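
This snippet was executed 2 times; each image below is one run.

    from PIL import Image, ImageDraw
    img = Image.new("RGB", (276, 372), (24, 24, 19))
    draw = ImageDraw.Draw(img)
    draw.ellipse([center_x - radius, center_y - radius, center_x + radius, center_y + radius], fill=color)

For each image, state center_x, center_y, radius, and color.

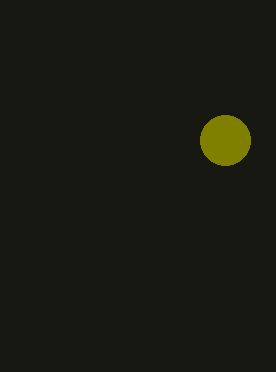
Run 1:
center_x = 225; center_y = 140; radius = 25; color = 'olive'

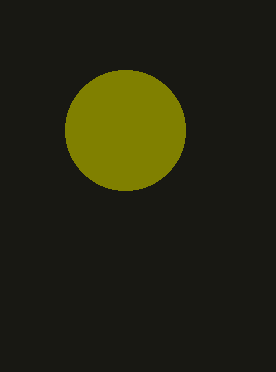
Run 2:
center_x = 125; center_y = 130; radius = 60; color = 'olive'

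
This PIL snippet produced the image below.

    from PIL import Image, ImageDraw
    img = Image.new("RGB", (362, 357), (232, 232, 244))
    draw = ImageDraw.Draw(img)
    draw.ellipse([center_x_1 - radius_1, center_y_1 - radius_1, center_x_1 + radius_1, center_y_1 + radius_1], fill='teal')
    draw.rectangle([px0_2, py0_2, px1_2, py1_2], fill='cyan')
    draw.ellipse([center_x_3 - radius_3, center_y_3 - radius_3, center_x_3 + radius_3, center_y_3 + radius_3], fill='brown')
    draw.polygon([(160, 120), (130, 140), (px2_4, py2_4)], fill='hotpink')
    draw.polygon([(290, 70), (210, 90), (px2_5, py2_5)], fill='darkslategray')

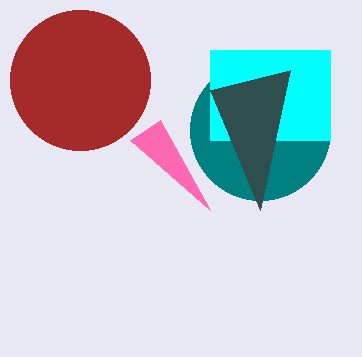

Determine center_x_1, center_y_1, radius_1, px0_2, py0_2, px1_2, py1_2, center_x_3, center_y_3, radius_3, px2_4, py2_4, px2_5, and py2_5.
center_x_1 = 260
center_y_1 = 130
radius_1 = 70
px0_2 = 210
py0_2 = 50
px1_2 = 330
py1_2 = 140
center_x_3 = 80
center_y_3 = 80
radius_3 = 70
px2_4 = 210
py2_4 = 210
px2_5 = 260
py2_5 = 210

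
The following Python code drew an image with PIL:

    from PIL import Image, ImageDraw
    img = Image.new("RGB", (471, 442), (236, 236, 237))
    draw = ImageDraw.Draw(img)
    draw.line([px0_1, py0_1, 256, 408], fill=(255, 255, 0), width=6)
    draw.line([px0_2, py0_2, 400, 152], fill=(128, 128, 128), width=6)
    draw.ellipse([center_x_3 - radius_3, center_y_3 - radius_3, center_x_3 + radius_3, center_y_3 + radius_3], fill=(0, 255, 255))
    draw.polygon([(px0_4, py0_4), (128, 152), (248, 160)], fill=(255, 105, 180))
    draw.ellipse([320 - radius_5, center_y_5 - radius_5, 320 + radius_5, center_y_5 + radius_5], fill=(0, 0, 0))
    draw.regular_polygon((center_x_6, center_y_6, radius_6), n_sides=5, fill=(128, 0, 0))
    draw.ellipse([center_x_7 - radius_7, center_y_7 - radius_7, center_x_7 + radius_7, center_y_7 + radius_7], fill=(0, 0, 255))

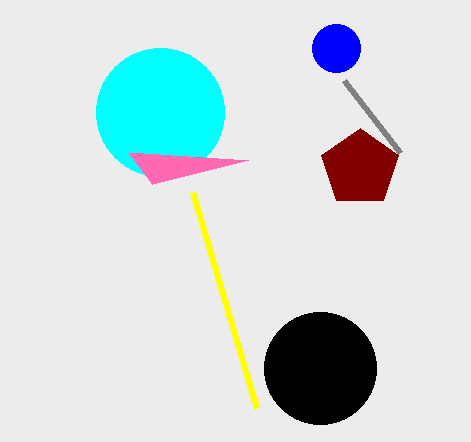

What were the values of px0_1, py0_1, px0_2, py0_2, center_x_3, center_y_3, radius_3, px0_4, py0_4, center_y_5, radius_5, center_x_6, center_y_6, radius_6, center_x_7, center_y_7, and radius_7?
px0_1 = 192; py0_1 = 192; px0_2 = 344; py0_2 = 80; center_x_3 = 160; center_y_3 = 112; radius_3 = 64; px0_4 = 152; py0_4 = 184; center_y_5 = 368; radius_5 = 56; center_x_6 = 360; center_y_6 = 168; radius_6 = 40; center_x_7 = 336; center_y_7 = 48; radius_7 = 24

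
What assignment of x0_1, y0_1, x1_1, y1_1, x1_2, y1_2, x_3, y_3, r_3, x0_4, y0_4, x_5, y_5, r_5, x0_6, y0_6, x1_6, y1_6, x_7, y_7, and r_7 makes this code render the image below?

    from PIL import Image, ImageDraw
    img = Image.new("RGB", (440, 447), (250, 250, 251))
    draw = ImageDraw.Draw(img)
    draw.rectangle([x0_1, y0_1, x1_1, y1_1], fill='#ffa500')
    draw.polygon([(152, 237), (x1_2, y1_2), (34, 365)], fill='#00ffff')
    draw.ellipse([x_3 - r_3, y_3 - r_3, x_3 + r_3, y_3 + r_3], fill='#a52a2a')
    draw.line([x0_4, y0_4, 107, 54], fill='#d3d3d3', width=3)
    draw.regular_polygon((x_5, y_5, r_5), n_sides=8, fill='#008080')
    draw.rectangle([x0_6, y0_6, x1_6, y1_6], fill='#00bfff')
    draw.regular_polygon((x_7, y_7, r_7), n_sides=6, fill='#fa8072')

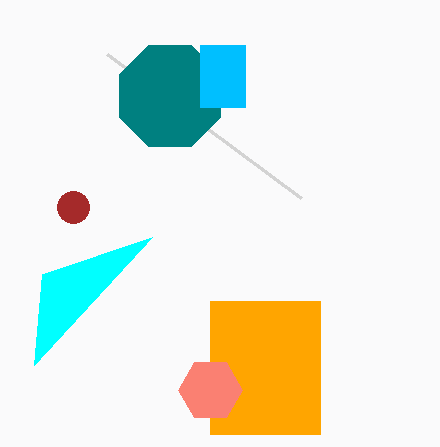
x0_1 = 210, y0_1 = 301, x1_1 = 320, y1_1 = 434, x1_2 = 42, y1_2 = 274, x_3 = 73, y_3 = 207, r_3 = 16, x0_4 = 301, y0_4 = 198, x_5 = 170, y_5 = 96, r_5 = 55, x0_6 = 200, y0_6 = 45, x1_6 = 245, y1_6 = 107, x_7 = 210, y_7 = 390, r_7 = 32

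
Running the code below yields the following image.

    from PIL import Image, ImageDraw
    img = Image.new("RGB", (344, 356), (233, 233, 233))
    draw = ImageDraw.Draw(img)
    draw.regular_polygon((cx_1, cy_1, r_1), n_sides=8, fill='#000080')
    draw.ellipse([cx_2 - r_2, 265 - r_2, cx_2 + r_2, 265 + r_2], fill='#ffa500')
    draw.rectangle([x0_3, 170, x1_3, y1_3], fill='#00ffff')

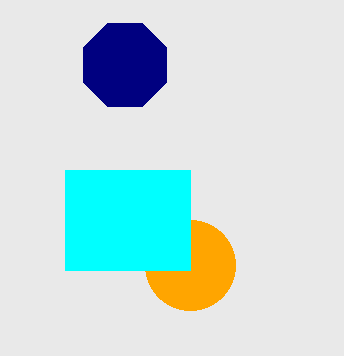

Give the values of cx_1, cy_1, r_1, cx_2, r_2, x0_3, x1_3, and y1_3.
cx_1 = 125
cy_1 = 65
r_1 = 45
cx_2 = 190
r_2 = 45
x0_3 = 65
x1_3 = 190
y1_3 = 270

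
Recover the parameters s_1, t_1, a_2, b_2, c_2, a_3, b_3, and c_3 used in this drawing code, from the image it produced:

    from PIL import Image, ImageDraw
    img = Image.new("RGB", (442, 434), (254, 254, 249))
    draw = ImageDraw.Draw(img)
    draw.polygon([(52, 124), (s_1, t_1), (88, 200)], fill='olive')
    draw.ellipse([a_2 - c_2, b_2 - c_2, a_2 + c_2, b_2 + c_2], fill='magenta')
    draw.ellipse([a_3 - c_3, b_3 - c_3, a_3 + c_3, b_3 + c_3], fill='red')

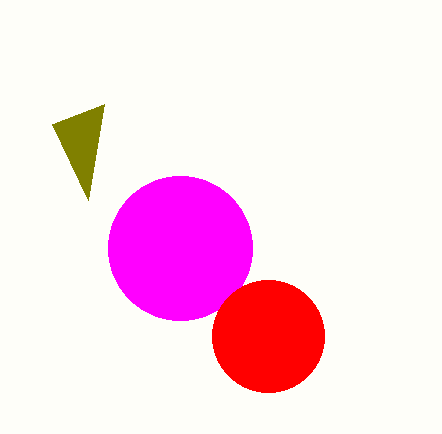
s_1 = 104
t_1 = 104
a_2 = 180
b_2 = 248
c_2 = 72
a_3 = 268
b_3 = 336
c_3 = 56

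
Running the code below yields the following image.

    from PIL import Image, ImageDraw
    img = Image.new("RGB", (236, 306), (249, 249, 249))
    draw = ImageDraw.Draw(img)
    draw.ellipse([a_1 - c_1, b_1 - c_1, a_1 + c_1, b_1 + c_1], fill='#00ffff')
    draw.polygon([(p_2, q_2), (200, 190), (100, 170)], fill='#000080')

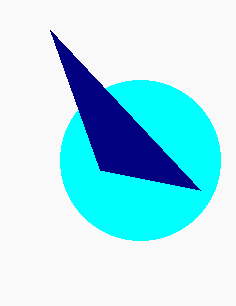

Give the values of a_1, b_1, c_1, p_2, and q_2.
a_1 = 140, b_1 = 160, c_1 = 80, p_2 = 50, q_2 = 30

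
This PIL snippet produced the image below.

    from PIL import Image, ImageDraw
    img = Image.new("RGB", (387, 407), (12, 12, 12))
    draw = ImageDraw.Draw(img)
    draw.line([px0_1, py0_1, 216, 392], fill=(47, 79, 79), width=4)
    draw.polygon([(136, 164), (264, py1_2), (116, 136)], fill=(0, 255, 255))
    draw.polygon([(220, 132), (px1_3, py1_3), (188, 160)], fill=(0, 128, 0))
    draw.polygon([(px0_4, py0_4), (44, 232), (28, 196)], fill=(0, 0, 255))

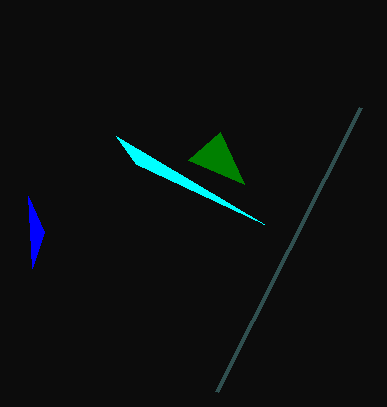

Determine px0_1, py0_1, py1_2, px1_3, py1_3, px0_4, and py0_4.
px0_1 = 360
py0_1 = 108
py1_2 = 224
px1_3 = 244
py1_3 = 184
px0_4 = 32
py0_4 = 268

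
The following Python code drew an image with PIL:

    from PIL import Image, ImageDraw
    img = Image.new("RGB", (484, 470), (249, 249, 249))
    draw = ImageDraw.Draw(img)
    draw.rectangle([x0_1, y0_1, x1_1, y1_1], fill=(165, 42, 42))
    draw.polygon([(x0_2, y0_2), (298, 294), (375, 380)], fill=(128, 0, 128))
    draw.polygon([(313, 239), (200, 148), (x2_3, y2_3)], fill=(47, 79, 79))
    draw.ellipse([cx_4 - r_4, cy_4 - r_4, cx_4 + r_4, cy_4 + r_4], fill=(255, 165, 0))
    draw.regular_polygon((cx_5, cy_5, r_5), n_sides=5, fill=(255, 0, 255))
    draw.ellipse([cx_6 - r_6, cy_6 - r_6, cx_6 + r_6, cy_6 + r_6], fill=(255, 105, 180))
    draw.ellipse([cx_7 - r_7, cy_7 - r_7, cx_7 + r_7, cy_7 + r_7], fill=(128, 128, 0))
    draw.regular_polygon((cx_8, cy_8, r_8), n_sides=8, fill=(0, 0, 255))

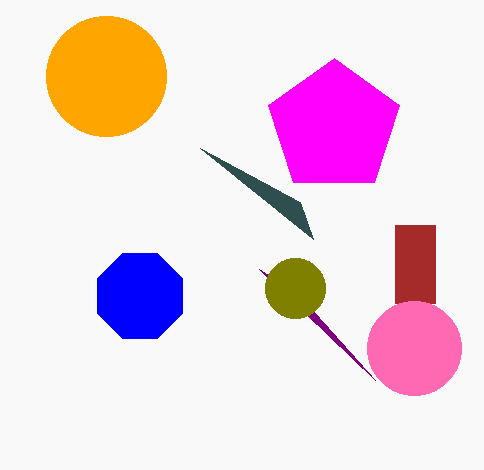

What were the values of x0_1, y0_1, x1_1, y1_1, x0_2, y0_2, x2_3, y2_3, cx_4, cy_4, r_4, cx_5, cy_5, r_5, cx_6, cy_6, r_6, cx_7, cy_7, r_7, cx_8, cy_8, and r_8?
x0_1 = 395; y0_1 = 225; x1_1 = 435; y1_1 = 303; x0_2 = 259; y0_2 = 269; x2_3 = 300; y2_3 = 202; cx_4 = 106; cy_4 = 76; r_4 = 60; cx_5 = 334; cy_5 = 127; r_5 = 69; cx_6 = 414; cy_6 = 348; r_6 = 47; cx_7 = 295; cy_7 = 288; r_7 = 30; cx_8 = 140; cy_8 = 296; r_8 = 46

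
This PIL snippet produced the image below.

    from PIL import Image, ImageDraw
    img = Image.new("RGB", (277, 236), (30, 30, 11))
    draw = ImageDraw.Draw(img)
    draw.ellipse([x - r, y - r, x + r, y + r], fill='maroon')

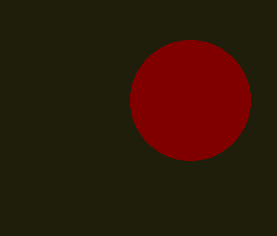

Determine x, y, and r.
x = 190
y = 100
r = 60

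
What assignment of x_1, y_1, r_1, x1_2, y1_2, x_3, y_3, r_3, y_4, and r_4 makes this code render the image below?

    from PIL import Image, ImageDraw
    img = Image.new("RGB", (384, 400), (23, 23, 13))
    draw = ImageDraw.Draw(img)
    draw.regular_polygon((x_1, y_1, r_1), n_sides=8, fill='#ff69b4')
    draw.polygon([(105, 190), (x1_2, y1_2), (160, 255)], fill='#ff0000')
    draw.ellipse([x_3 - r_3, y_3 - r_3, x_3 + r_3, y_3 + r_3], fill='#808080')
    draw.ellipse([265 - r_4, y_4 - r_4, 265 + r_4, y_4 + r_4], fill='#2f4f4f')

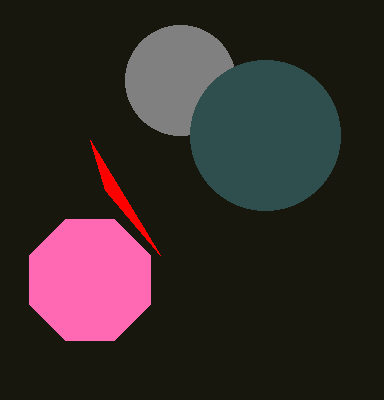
x_1 = 90; y_1 = 280; r_1 = 65; x1_2 = 90; y1_2 = 140; x_3 = 180; y_3 = 80; r_3 = 55; y_4 = 135; r_4 = 75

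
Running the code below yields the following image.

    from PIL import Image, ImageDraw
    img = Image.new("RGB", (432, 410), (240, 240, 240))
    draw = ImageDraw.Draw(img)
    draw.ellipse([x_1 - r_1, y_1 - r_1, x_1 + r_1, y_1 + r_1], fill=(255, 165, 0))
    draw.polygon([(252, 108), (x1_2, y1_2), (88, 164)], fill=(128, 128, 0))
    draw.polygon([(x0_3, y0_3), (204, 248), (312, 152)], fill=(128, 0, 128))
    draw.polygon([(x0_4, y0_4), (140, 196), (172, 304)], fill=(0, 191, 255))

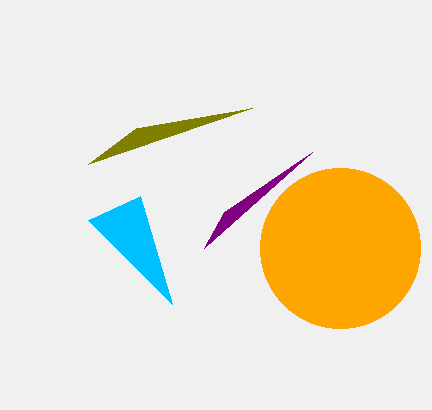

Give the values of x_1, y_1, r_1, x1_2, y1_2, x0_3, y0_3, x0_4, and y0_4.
x_1 = 340
y_1 = 248
r_1 = 80
x1_2 = 136
y1_2 = 128
x0_3 = 224
y0_3 = 212
x0_4 = 88
y0_4 = 220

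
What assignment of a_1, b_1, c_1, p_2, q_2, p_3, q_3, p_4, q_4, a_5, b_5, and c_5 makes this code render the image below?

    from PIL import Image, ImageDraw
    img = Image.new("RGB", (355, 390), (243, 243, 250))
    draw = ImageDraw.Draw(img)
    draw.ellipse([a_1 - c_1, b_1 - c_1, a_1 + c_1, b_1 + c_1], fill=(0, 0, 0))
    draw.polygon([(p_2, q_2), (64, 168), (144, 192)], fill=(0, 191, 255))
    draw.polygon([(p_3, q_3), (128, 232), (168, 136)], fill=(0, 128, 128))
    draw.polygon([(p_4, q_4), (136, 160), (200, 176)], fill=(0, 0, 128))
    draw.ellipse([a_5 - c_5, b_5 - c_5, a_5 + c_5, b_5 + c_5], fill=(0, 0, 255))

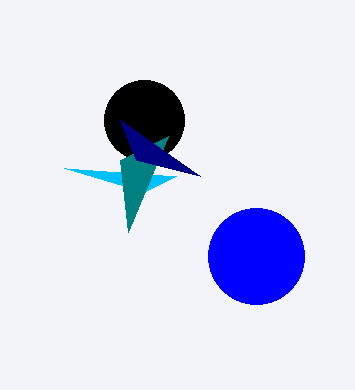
a_1 = 144
b_1 = 120
c_1 = 40
p_2 = 176
q_2 = 176
p_3 = 120
q_3 = 160
p_4 = 120
q_4 = 120
a_5 = 256
b_5 = 256
c_5 = 48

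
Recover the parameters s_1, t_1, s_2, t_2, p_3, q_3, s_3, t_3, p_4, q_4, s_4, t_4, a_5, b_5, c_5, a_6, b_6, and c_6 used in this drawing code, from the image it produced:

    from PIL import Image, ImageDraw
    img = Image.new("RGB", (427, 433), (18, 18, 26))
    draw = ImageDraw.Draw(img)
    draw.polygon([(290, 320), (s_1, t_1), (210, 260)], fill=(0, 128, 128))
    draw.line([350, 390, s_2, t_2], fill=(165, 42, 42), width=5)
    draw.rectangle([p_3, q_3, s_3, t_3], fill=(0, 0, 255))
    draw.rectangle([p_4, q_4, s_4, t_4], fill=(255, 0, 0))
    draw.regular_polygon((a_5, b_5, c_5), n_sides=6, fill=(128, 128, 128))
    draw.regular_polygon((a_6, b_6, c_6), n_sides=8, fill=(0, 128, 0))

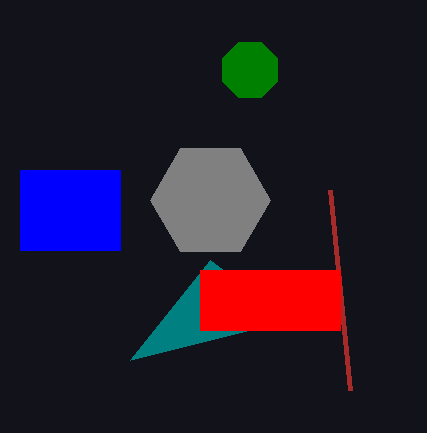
s_1 = 130; t_1 = 360; s_2 = 330; t_2 = 190; p_3 = 20; q_3 = 170; s_3 = 120; t_3 = 250; p_4 = 200; q_4 = 270; s_4 = 340; t_4 = 330; a_5 = 210; b_5 = 200; c_5 = 60; a_6 = 250; b_6 = 70; c_6 = 30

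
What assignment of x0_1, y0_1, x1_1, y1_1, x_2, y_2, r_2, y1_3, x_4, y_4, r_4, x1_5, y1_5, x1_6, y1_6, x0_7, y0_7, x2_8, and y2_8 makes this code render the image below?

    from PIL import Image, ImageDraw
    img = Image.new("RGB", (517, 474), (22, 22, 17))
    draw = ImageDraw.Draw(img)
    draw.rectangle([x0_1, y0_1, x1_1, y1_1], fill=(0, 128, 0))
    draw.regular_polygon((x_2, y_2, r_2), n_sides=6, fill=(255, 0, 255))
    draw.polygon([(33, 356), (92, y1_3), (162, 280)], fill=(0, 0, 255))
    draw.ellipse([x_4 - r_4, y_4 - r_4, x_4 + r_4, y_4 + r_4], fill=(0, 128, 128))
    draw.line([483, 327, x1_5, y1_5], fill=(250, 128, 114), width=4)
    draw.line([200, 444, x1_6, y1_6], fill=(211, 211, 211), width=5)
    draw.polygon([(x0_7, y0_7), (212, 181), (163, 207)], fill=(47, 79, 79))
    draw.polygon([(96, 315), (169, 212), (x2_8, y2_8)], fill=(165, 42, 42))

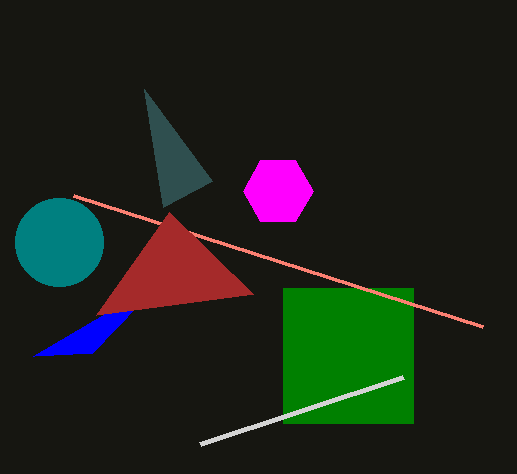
x0_1 = 283; y0_1 = 288; x1_1 = 413; y1_1 = 423; x_2 = 278; y_2 = 191; r_2 = 35; y1_3 = 353; x_4 = 59; y_4 = 242; r_4 = 44; x1_5 = 74; y1_5 = 196; x1_6 = 403; y1_6 = 377; x0_7 = 144; y0_7 = 89; x2_8 = 253; y2_8 = 294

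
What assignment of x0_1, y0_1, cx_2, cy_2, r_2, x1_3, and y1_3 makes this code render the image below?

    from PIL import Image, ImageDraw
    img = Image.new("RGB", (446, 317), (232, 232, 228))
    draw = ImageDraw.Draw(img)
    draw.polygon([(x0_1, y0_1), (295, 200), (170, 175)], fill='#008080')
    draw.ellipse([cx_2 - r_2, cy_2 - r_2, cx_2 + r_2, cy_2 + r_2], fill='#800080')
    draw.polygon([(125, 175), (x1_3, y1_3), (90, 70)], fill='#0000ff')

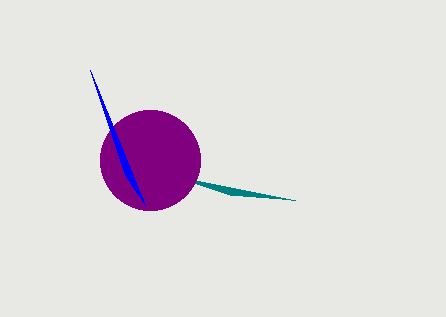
x0_1 = 230, y0_1 = 195, cx_2 = 150, cy_2 = 160, r_2 = 50, x1_3 = 145, y1_3 = 205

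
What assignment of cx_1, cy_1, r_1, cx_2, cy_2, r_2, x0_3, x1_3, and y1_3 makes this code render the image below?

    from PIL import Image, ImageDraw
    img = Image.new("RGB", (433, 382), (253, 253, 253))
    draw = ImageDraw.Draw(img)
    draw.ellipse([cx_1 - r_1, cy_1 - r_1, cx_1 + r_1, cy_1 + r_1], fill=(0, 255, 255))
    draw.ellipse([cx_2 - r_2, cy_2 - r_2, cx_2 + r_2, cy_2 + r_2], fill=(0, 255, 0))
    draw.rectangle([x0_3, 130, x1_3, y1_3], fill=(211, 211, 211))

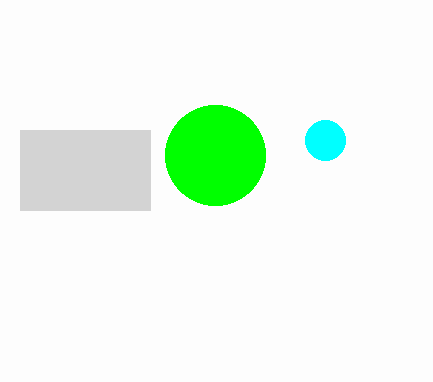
cx_1 = 325
cy_1 = 140
r_1 = 20
cx_2 = 215
cy_2 = 155
r_2 = 50
x0_3 = 20
x1_3 = 150
y1_3 = 210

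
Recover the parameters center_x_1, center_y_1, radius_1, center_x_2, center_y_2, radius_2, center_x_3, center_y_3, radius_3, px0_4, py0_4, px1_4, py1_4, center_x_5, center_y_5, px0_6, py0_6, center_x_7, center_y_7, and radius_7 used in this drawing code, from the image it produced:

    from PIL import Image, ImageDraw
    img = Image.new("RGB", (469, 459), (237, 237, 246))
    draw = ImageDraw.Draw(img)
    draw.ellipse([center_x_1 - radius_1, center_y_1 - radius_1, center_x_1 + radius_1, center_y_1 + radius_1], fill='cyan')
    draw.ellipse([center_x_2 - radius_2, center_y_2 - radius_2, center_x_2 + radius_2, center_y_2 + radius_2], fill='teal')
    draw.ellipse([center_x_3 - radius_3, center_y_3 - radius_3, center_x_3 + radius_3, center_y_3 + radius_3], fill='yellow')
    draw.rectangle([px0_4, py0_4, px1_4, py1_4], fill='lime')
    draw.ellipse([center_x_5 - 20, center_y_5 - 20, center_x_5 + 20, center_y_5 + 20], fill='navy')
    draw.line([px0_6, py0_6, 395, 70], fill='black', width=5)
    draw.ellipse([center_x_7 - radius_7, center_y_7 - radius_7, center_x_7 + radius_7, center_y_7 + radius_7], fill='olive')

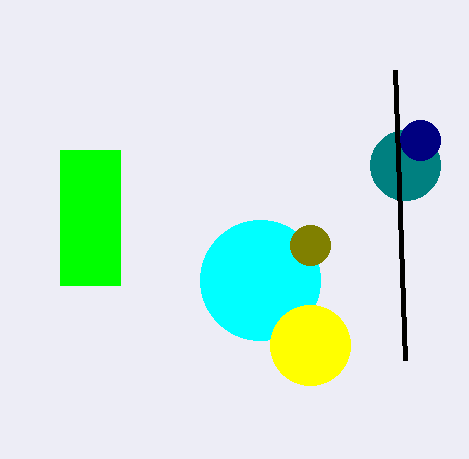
center_x_1 = 260; center_y_1 = 280; radius_1 = 60; center_x_2 = 405; center_y_2 = 165; radius_2 = 35; center_x_3 = 310; center_y_3 = 345; radius_3 = 40; px0_4 = 60; py0_4 = 150; px1_4 = 120; py1_4 = 285; center_x_5 = 420; center_y_5 = 140; px0_6 = 405; py0_6 = 360; center_x_7 = 310; center_y_7 = 245; radius_7 = 20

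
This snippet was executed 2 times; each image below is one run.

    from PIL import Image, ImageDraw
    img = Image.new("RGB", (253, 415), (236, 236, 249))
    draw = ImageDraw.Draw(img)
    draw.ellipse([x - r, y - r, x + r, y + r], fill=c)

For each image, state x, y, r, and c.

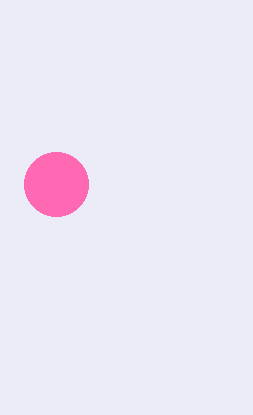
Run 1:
x = 56; y = 184; r = 32; c = 'hotpink'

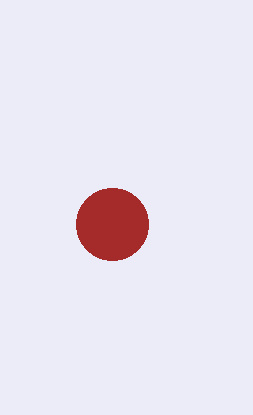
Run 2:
x = 112; y = 224; r = 36; c = 'brown'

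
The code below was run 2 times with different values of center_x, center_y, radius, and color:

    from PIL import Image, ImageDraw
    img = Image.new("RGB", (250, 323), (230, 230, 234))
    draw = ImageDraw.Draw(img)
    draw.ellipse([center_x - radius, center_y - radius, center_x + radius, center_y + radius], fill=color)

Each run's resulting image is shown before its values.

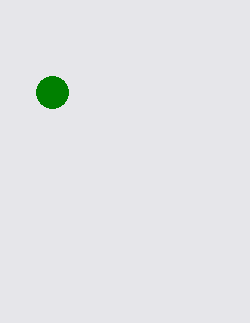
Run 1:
center_x = 52; center_y = 92; radius = 16; color = 'green'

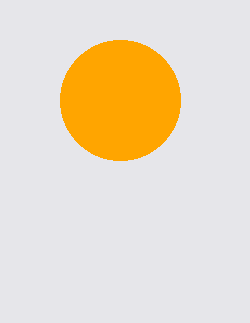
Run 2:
center_x = 120, center_y = 100, radius = 60, color = 'orange'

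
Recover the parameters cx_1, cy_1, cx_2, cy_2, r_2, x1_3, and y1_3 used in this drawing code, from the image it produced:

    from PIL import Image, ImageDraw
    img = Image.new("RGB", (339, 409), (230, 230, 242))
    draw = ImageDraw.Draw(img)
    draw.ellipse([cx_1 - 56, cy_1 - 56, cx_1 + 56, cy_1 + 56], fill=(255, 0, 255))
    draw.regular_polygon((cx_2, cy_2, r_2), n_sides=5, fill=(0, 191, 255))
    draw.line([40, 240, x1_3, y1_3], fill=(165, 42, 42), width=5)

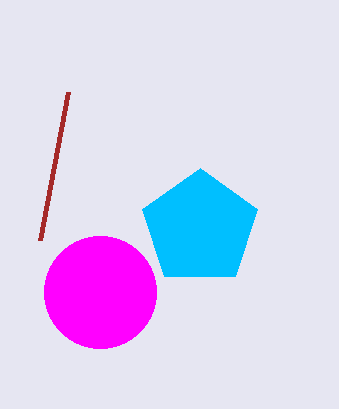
cx_1 = 100; cy_1 = 292; cx_2 = 200; cy_2 = 228; r_2 = 60; x1_3 = 68; y1_3 = 92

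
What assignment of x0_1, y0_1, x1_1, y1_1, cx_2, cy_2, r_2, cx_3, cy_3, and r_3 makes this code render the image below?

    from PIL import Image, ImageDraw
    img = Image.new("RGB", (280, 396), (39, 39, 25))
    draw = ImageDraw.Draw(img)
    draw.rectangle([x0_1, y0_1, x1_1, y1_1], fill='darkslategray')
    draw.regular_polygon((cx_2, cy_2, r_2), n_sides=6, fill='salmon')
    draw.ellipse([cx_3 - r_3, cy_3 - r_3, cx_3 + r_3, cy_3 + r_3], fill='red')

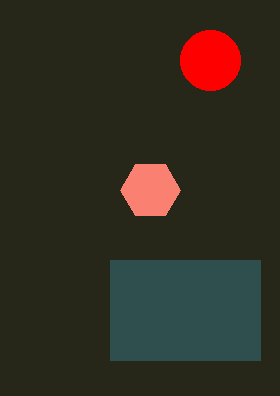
x0_1 = 110, y0_1 = 260, x1_1 = 260, y1_1 = 360, cx_2 = 150, cy_2 = 190, r_2 = 30, cx_3 = 210, cy_3 = 60, r_3 = 30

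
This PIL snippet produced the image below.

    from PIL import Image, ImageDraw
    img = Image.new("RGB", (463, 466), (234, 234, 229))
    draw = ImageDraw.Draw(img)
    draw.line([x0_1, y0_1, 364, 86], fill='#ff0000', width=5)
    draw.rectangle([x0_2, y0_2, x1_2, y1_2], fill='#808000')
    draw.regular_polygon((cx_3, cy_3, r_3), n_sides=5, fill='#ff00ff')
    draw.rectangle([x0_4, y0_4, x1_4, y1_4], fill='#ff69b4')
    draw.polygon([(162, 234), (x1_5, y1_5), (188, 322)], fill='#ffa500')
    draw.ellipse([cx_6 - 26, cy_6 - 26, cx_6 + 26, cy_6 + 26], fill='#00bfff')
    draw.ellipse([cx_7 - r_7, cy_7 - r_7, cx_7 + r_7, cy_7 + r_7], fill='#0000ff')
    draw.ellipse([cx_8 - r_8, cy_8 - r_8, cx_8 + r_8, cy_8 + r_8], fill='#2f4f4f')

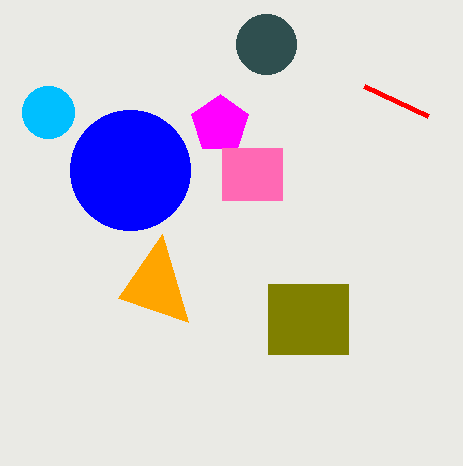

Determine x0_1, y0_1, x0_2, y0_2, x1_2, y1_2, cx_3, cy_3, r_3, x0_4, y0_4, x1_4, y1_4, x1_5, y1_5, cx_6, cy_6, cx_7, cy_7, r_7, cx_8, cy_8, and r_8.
x0_1 = 428, y0_1 = 116, x0_2 = 268, y0_2 = 284, x1_2 = 348, y1_2 = 354, cx_3 = 220, cy_3 = 124, r_3 = 30, x0_4 = 222, y0_4 = 148, x1_4 = 282, y1_4 = 200, x1_5 = 118, y1_5 = 298, cx_6 = 48, cy_6 = 112, cx_7 = 130, cy_7 = 170, r_7 = 60, cx_8 = 266, cy_8 = 44, r_8 = 30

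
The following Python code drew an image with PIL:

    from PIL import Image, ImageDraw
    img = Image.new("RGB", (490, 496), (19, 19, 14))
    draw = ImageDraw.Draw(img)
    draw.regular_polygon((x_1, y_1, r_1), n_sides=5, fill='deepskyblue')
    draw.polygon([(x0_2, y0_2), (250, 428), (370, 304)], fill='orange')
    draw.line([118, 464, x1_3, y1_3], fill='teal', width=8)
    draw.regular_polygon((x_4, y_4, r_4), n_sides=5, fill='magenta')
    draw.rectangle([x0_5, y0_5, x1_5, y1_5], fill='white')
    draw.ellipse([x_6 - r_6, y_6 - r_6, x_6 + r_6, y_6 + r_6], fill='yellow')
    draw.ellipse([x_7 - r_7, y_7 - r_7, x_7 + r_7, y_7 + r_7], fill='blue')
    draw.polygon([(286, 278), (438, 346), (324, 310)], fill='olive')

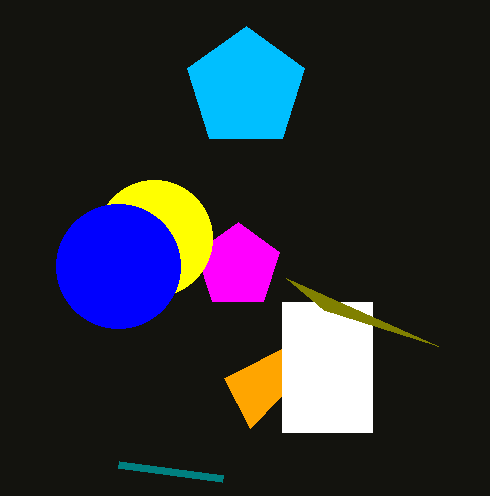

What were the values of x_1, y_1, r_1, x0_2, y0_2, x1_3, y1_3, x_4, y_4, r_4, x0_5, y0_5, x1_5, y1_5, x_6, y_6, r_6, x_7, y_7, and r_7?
x_1 = 246, y_1 = 88, r_1 = 62, x0_2 = 224, y0_2 = 378, x1_3 = 222, y1_3 = 478, x_4 = 238, y_4 = 266, r_4 = 44, x0_5 = 282, y0_5 = 302, x1_5 = 372, y1_5 = 432, x_6 = 154, y_6 = 238, r_6 = 58, x_7 = 118, y_7 = 266, r_7 = 62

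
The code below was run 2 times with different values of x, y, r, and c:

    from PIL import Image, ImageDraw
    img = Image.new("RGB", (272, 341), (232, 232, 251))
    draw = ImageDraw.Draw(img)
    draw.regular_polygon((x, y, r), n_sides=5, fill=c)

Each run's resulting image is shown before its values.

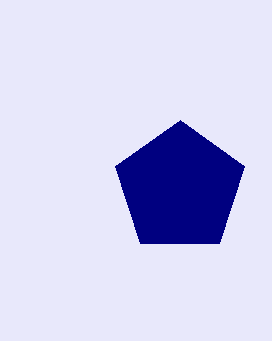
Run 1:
x = 180, y = 188, r = 68, c = 'navy'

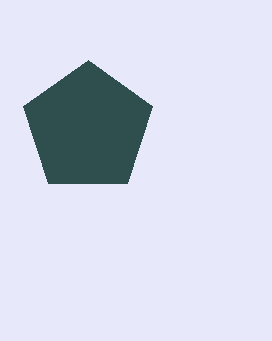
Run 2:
x = 88, y = 128, r = 68, c = 'darkslategray'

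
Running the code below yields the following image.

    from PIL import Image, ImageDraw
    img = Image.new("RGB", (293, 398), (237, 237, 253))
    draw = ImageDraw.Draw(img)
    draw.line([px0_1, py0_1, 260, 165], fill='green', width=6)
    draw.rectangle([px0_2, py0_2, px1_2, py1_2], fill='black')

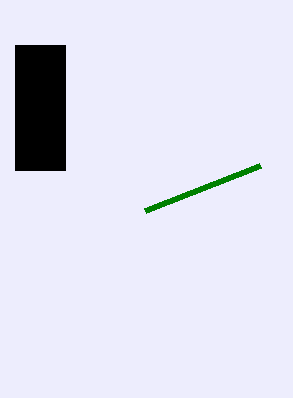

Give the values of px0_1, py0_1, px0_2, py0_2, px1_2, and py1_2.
px0_1 = 145; py0_1 = 210; px0_2 = 15; py0_2 = 45; px1_2 = 65; py1_2 = 170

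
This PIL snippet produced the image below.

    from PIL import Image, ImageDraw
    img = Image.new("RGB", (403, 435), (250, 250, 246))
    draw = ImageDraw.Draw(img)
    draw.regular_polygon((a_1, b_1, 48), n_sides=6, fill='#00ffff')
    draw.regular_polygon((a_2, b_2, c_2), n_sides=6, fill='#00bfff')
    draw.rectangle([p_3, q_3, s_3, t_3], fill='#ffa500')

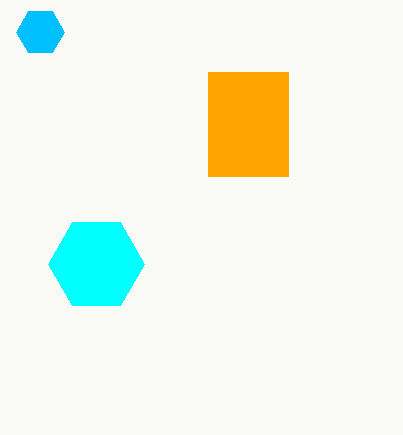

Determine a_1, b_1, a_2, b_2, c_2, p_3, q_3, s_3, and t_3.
a_1 = 96, b_1 = 264, a_2 = 40, b_2 = 32, c_2 = 24, p_3 = 208, q_3 = 72, s_3 = 288, t_3 = 176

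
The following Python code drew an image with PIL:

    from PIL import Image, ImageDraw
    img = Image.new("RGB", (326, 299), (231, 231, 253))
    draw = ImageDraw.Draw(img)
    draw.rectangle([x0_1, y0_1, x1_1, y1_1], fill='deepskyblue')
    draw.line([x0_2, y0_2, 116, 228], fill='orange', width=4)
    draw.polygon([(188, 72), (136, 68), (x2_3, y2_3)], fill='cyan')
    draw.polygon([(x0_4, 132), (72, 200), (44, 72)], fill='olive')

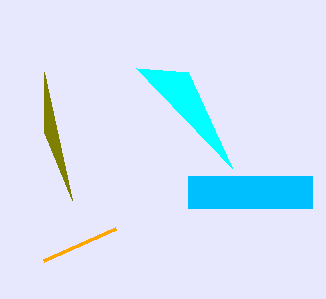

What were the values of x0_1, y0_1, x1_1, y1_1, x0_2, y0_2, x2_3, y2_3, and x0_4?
x0_1 = 188; y0_1 = 176; x1_1 = 312; y1_1 = 208; x0_2 = 44; y0_2 = 260; x2_3 = 232; y2_3 = 168; x0_4 = 44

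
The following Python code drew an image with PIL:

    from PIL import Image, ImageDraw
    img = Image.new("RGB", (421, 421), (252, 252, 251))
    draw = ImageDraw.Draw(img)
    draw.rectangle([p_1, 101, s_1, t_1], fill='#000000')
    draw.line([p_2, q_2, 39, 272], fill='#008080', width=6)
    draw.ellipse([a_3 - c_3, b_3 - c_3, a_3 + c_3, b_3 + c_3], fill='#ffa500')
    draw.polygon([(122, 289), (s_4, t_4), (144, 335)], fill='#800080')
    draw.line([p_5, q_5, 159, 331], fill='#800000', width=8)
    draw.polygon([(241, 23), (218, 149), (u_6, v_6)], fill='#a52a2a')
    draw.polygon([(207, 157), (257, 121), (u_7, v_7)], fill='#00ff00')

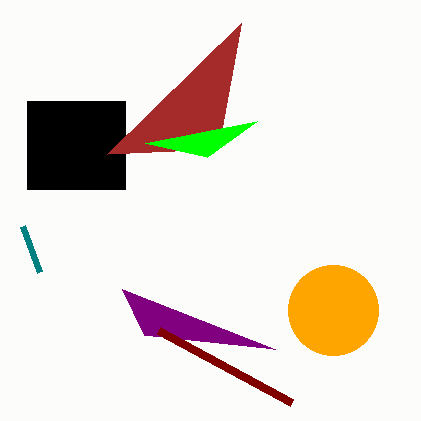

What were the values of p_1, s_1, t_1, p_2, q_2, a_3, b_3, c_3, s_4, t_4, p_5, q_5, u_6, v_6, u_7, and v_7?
p_1 = 27, s_1 = 125, t_1 = 189, p_2 = 22, q_2 = 226, a_3 = 333, b_3 = 310, c_3 = 45, s_4 = 275, t_4 = 349, p_5 = 292, q_5 = 403, u_6 = 107, v_6 = 154, u_7 = 145, v_7 = 143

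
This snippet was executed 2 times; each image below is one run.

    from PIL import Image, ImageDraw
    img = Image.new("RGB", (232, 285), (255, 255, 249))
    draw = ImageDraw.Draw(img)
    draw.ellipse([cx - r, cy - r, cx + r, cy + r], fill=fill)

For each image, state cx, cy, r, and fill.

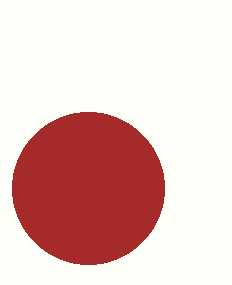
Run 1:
cx = 88, cy = 188, r = 76, fill = 'brown'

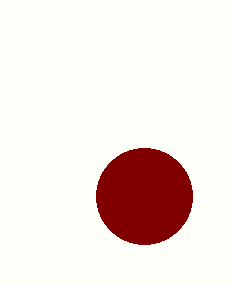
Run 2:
cx = 144
cy = 196
r = 48
fill = 'maroon'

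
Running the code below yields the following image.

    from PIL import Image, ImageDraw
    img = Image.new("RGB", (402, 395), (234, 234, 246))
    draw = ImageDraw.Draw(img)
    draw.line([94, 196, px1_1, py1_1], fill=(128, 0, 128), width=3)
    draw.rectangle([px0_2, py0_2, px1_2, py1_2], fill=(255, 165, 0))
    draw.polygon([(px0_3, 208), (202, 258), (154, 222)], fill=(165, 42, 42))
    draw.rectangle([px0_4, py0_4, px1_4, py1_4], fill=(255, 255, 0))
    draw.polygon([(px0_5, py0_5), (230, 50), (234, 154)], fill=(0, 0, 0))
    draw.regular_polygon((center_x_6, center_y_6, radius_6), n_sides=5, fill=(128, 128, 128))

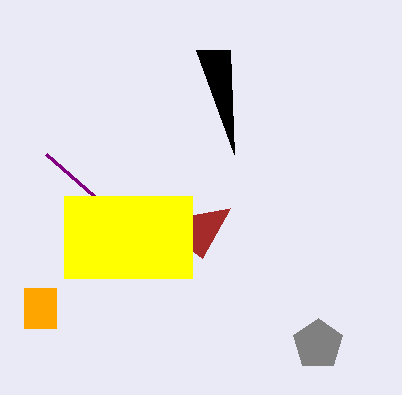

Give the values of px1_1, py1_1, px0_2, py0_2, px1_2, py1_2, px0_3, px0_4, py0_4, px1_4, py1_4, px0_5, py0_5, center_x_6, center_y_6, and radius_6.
px1_1 = 46, py1_1 = 154, px0_2 = 24, py0_2 = 288, px1_2 = 56, py1_2 = 328, px0_3 = 230, px0_4 = 64, py0_4 = 196, px1_4 = 192, py1_4 = 278, px0_5 = 196, py0_5 = 50, center_x_6 = 318, center_y_6 = 344, radius_6 = 26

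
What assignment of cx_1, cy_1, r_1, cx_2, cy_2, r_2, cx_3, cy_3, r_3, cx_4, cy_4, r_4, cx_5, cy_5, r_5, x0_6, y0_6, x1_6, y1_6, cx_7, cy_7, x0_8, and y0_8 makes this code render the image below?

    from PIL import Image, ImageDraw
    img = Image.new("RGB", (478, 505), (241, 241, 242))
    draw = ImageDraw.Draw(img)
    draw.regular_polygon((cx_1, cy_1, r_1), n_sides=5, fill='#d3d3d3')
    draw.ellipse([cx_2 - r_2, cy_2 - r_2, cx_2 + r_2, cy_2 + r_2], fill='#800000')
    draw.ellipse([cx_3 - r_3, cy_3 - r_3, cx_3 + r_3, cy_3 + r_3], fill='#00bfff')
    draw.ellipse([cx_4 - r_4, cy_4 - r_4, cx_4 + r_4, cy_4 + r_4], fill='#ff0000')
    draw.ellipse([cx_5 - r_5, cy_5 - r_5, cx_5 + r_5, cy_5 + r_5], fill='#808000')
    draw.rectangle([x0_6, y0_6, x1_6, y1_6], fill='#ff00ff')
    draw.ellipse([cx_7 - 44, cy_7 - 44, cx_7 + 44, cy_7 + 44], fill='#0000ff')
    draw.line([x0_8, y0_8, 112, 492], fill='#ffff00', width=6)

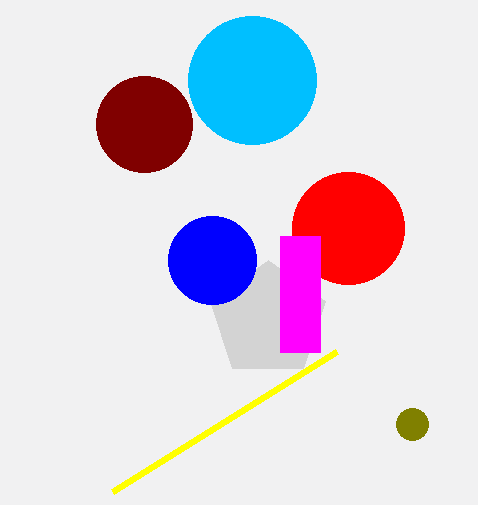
cx_1 = 268
cy_1 = 320
r_1 = 60
cx_2 = 144
cy_2 = 124
r_2 = 48
cx_3 = 252
cy_3 = 80
r_3 = 64
cx_4 = 348
cy_4 = 228
r_4 = 56
cx_5 = 412
cy_5 = 424
r_5 = 16
x0_6 = 280
y0_6 = 236
x1_6 = 320
y1_6 = 352
cx_7 = 212
cy_7 = 260
x0_8 = 336
y0_8 = 352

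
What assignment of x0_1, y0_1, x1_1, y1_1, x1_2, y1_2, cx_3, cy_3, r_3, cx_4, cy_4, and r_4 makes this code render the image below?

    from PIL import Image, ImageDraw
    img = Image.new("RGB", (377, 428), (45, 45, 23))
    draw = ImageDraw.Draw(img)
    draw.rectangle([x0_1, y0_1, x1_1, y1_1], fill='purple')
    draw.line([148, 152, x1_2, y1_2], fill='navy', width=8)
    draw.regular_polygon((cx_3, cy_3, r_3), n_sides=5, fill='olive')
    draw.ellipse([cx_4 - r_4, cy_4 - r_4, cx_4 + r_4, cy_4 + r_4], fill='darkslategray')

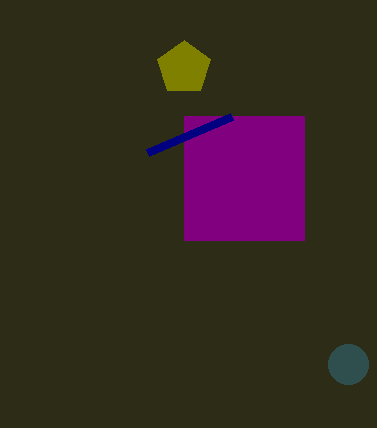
x0_1 = 184, y0_1 = 116, x1_1 = 304, y1_1 = 240, x1_2 = 232, y1_2 = 116, cx_3 = 184, cy_3 = 68, r_3 = 28, cx_4 = 348, cy_4 = 364, r_4 = 20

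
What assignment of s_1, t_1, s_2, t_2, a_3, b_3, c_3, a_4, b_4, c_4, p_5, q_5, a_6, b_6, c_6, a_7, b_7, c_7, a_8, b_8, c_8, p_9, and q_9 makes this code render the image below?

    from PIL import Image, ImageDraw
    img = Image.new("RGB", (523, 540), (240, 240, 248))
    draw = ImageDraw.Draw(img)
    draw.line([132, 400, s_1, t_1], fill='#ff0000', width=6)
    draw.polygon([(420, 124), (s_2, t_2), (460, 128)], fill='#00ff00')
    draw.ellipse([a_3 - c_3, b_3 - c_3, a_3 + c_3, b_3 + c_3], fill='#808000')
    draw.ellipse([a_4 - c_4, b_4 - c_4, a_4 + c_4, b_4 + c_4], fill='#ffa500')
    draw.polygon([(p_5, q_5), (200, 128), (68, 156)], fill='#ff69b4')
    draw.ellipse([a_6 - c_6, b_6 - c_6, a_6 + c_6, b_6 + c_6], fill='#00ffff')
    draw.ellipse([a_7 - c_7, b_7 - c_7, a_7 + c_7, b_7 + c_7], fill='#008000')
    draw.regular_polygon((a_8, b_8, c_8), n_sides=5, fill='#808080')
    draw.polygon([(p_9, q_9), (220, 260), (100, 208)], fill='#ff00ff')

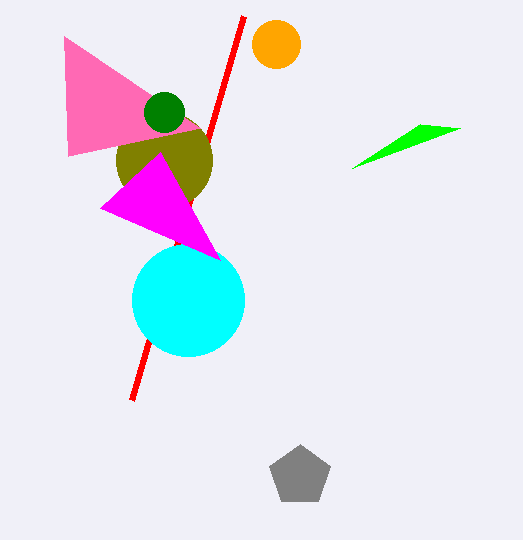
s_1 = 244; t_1 = 16; s_2 = 352; t_2 = 168; a_3 = 164; b_3 = 160; c_3 = 48; a_4 = 276; b_4 = 44; c_4 = 24; p_5 = 64; q_5 = 36; a_6 = 188; b_6 = 300; c_6 = 56; a_7 = 164; b_7 = 112; c_7 = 20; a_8 = 300; b_8 = 476; c_8 = 32; p_9 = 160; q_9 = 152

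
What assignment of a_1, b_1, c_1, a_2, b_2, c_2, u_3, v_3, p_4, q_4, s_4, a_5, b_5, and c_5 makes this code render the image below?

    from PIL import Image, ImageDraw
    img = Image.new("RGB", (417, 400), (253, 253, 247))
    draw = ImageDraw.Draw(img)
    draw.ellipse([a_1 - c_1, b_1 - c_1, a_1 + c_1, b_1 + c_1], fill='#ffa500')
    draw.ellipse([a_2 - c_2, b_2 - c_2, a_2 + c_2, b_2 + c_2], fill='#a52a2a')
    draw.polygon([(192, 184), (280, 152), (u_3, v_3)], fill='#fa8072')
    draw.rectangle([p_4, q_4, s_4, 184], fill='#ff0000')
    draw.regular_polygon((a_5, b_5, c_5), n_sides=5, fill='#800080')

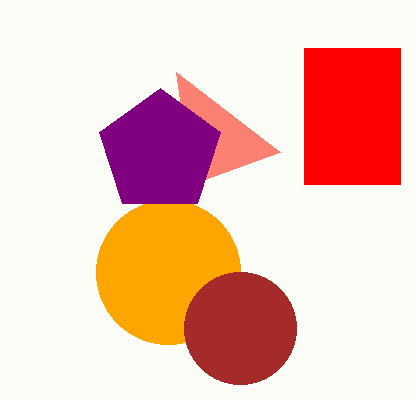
a_1 = 168; b_1 = 272; c_1 = 72; a_2 = 240; b_2 = 328; c_2 = 56; u_3 = 176; v_3 = 72; p_4 = 304; q_4 = 48; s_4 = 400; a_5 = 160; b_5 = 152; c_5 = 64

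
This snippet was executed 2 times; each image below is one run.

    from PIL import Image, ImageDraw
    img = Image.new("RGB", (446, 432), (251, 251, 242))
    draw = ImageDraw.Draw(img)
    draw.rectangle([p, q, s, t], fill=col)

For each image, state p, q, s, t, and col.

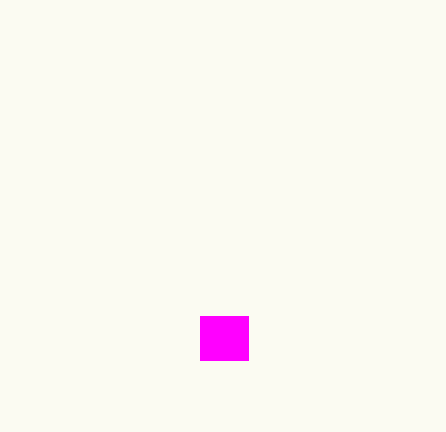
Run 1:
p = 200; q = 316; s = 248; t = 360; col = 'magenta'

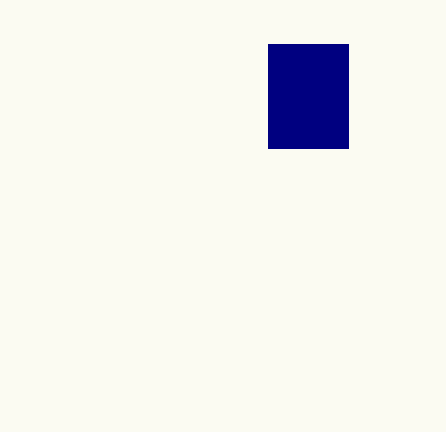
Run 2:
p = 268; q = 44; s = 348; t = 148; col = 'navy'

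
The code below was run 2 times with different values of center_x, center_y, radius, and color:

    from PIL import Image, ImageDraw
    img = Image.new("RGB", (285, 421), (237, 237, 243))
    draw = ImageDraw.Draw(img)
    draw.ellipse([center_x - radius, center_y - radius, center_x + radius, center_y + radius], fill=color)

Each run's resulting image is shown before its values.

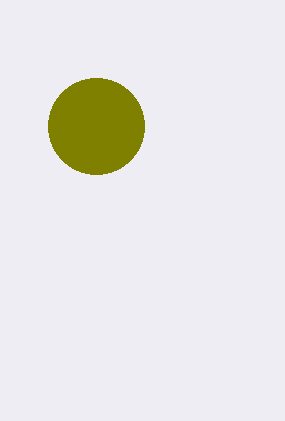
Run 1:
center_x = 96, center_y = 126, radius = 48, color = 'olive'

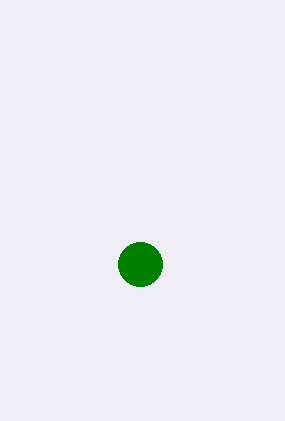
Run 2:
center_x = 140
center_y = 264
radius = 22
color = 'green'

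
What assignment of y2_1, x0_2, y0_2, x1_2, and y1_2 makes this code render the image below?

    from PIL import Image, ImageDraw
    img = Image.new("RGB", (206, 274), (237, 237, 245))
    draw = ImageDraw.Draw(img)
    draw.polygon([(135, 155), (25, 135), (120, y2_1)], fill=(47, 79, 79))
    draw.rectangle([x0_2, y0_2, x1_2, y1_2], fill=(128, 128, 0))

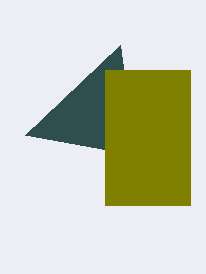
y2_1 = 45, x0_2 = 105, y0_2 = 70, x1_2 = 190, y1_2 = 205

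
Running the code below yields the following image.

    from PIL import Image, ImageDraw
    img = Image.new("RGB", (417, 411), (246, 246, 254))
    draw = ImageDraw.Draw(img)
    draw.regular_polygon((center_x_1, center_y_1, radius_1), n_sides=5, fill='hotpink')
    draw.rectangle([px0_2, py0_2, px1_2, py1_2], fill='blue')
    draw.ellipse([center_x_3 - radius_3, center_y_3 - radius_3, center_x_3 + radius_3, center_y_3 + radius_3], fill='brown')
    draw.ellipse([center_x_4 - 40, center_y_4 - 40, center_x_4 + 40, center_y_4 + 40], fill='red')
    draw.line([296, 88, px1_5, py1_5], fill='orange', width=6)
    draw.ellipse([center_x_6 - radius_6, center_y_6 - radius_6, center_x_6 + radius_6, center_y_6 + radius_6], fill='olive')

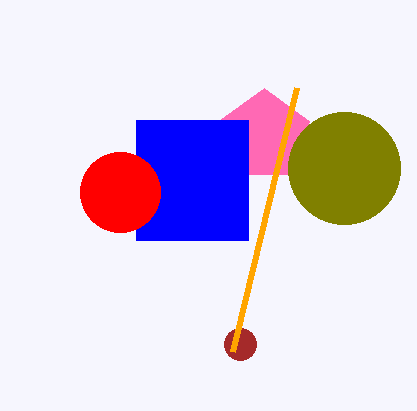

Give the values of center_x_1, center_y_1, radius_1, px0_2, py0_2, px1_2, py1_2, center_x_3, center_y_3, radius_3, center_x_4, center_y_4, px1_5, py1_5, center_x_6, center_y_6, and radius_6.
center_x_1 = 264, center_y_1 = 136, radius_1 = 48, px0_2 = 136, py0_2 = 120, px1_2 = 248, py1_2 = 240, center_x_3 = 240, center_y_3 = 344, radius_3 = 16, center_x_4 = 120, center_y_4 = 192, px1_5 = 232, py1_5 = 352, center_x_6 = 344, center_y_6 = 168, radius_6 = 56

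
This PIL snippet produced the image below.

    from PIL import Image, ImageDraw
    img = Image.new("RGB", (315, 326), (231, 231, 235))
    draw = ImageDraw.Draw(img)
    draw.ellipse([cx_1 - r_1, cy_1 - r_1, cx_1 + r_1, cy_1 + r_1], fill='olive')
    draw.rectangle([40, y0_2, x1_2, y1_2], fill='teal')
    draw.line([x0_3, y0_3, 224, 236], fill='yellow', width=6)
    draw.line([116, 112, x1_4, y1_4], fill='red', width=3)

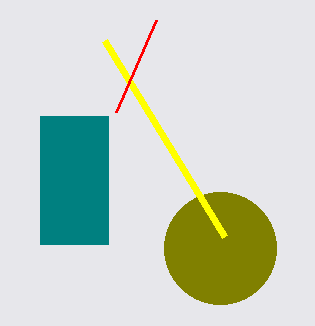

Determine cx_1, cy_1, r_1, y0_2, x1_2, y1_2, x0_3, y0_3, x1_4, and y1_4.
cx_1 = 220; cy_1 = 248; r_1 = 56; y0_2 = 116; x1_2 = 108; y1_2 = 244; x0_3 = 104; y0_3 = 40; x1_4 = 156; y1_4 = 20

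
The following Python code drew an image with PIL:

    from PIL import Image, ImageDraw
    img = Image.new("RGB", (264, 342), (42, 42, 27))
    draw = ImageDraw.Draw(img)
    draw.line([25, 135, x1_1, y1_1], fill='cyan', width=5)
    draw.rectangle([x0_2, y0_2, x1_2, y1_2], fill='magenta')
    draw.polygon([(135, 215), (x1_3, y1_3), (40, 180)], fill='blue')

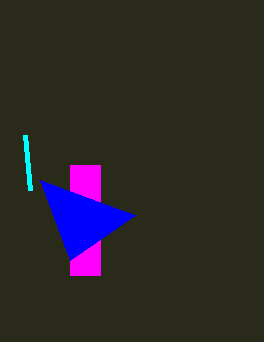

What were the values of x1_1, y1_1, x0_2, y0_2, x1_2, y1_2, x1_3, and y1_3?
x1_1 = 30
y1_1 = 190
x0_2 = 70
y0_2 = 165
x1_2 = 100
y1_2 = 275
x1_3 = 70
y1_3 = 260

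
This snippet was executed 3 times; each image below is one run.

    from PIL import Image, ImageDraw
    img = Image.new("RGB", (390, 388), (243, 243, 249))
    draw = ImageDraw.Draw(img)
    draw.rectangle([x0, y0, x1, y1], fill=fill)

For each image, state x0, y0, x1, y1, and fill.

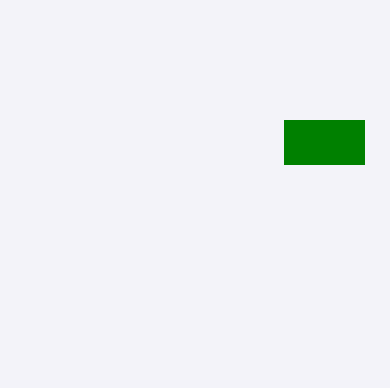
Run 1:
x0 = 284, y0 = 120, x1 = 364, y1 = 164, fill = 'green'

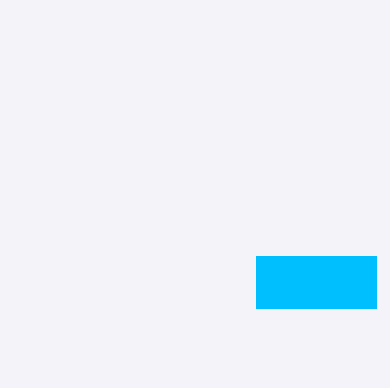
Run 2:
x0 = 256, y0 = 256, x1 = 376, y1 = 308, fill = 'deepskyblue'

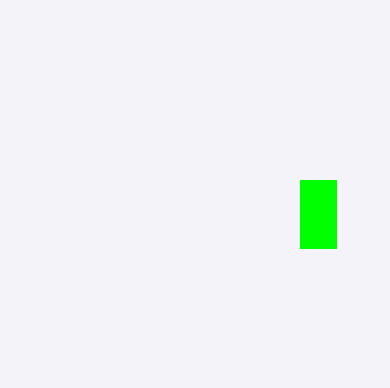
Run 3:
x0 = 300
y0 = 180
x1 = 336
y1 = 248
fill = 'lime'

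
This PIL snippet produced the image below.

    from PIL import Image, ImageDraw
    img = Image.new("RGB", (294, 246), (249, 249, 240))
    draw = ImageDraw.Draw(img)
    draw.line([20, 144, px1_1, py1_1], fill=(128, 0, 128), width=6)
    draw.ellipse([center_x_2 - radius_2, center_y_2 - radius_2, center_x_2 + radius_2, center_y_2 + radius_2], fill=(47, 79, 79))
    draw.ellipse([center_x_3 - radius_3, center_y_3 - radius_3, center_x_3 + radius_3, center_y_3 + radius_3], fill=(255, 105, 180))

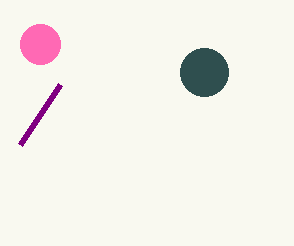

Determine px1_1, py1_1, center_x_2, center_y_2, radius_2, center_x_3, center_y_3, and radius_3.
px1_1 = 60; py1_1 = 84; center_x_2 = 204; center_y_2 = 72; radius_2 = 24; center_x_3 = 40; center_y_3 = 44; radius_3 = 20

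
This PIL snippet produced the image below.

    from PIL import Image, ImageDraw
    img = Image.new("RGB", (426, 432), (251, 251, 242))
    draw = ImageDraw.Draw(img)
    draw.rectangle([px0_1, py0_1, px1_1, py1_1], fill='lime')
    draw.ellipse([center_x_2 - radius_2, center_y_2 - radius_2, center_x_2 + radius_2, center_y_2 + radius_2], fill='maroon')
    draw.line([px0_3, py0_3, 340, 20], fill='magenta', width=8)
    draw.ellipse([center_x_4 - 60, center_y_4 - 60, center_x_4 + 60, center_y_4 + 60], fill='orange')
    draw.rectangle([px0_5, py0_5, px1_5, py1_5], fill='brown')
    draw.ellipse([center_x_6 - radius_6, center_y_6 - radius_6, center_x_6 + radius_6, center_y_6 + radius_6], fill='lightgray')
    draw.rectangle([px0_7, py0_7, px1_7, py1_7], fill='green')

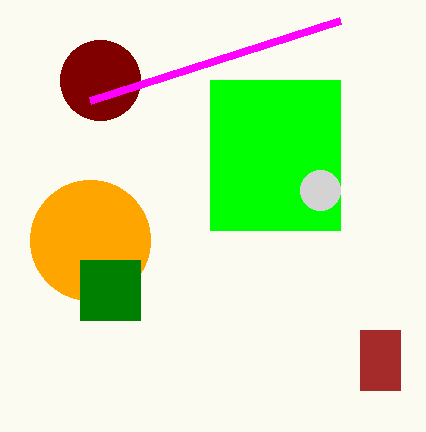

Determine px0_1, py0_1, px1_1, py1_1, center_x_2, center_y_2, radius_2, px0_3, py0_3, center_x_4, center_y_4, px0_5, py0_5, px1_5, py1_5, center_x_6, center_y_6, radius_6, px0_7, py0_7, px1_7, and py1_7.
px0_1 = 210
py0_1 = 80
px1_1 = 340
py1_1 = 230
center_x_2 = 100
center_y_2 = 80
radius_2 = 40
px0_3 = 90
py0_3 = 100
center_x_4 = 90
center_y_4 = 240
px0_5 = 360
py0_5 = 330
px1_5 = 400
py1_5 = 390
center_x_6 = 320
center_y_6 = 190
radius_6 = 20
px0_7 = 80
py0_7 = 260
px1_7 = 140
py1_7 = 320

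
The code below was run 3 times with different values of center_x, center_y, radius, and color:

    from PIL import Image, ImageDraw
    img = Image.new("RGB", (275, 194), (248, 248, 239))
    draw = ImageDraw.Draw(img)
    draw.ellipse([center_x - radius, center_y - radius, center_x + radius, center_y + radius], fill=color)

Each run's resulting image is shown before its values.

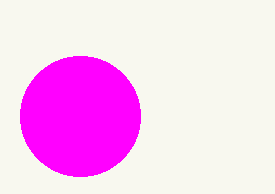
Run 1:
center_x = 80
center_y = 116
radius = 60
color = 'magenta'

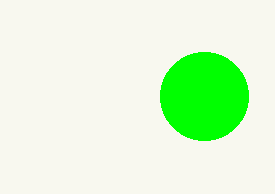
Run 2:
center_x = 204; center_y = 96; radius = 44; color = 'lime'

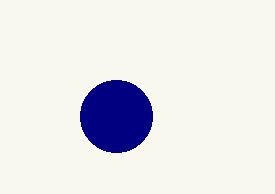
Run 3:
center_x = 116, center_y = 116, radius = 36, color = 'navy'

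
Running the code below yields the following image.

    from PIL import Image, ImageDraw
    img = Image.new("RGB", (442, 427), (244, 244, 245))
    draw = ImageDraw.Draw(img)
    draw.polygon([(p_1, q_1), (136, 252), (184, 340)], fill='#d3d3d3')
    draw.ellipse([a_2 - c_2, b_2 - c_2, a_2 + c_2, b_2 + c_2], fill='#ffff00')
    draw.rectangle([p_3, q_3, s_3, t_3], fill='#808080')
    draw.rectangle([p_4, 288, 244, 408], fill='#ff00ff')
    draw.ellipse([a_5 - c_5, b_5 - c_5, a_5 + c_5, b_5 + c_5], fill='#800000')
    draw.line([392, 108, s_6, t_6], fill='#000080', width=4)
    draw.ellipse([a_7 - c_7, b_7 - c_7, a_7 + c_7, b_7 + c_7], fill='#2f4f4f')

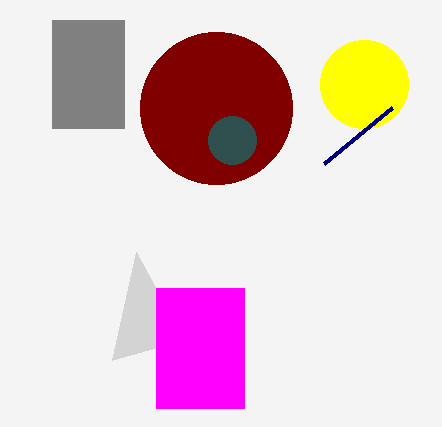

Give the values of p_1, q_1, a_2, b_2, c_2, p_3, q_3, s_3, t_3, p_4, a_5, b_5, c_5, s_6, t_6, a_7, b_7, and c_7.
p_1 = 112
q_1 = 360
a_2 = 364
b_2 = 84
c_2 = 44
p_3 = 52
q_3 = 20
s_3 = 124
t_3 = 128
p_4 = 156
a_5 = 216
b_5 = 108
c_5 = 76
s_6 = 324
t_6 = 164
a_7 = 232
b_7 = 140
c_7 = 24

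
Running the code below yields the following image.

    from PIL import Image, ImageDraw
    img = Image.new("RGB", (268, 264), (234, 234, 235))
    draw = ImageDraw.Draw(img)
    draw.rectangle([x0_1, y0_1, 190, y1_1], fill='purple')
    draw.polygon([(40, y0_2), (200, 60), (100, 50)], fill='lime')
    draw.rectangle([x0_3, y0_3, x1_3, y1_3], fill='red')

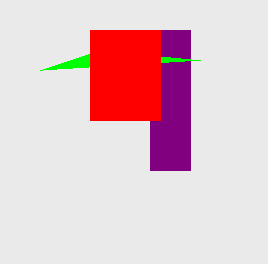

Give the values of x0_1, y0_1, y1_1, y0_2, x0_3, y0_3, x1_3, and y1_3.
x0_1 = 150; y0_1 = 30; y1_1 = 170; y0_2 = 70; x0_3 = 90; y0_3 = 30; x1_3 = 160; y1_3 = 120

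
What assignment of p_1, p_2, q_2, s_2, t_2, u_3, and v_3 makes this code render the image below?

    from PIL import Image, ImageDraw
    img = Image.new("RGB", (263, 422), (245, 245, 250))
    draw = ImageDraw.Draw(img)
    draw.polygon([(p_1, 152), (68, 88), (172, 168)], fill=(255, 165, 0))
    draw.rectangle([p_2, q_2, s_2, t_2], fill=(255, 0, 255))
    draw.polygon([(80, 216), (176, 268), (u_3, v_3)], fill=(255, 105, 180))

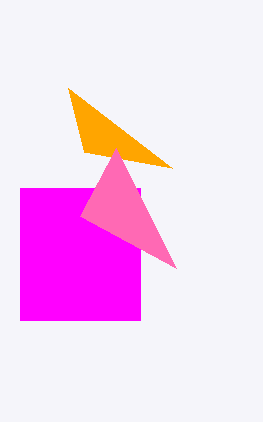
p_1 = 84, p_2 = 20, q_2 = 188, s_2 = 140, t_2 = 320, u_3 = 116, v_3 = 148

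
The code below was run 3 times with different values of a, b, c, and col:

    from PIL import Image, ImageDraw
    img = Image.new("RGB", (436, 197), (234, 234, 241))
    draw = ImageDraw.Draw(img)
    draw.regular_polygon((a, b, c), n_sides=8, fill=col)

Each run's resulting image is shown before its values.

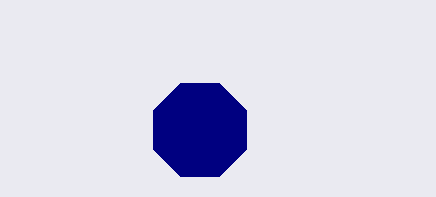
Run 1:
a = 200
b = 130
c = 50
col = 'navy'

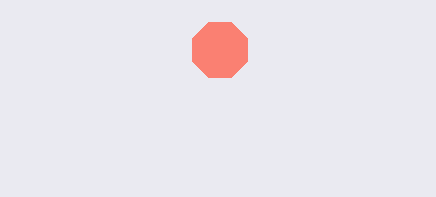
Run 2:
a = 220
b = 50
c = 30
col = 'salmon'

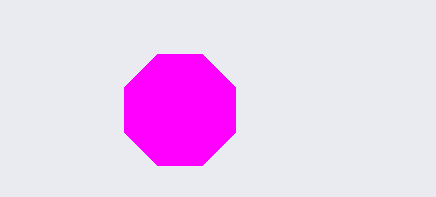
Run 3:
a = 180; b = 110; c = 60; col = 'magenta'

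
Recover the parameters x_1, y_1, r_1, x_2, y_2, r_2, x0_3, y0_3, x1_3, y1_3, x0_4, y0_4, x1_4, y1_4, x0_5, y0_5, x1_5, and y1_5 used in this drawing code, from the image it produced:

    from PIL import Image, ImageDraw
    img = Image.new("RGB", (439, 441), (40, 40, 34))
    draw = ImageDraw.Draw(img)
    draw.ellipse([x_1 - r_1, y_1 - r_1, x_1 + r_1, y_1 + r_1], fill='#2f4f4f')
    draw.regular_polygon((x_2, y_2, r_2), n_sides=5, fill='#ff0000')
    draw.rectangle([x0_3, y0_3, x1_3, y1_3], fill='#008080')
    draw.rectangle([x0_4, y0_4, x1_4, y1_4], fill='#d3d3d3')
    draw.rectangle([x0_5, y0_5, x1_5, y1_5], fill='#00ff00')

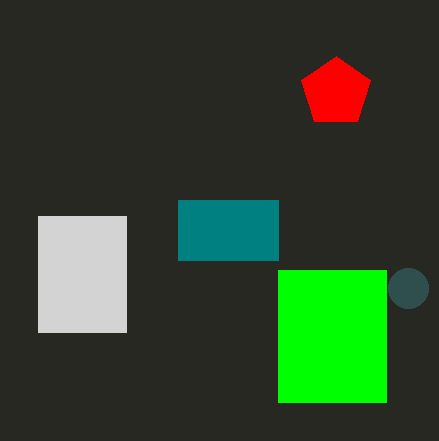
x_1 = 408, y_1 = 288, r_1 = 20, x_2 = 336, y_2 = 92, r_2 = 36, x0_3 = 178, y0_3 = 200, x1_3 = 278, y1_3 = 260, x0_4 = 38, y0_4 = 216, x1_4 = 126, y1_4 = 332, x0_5 = 278, y0_5 = 270, x1_5 = 386, y1_5 = 402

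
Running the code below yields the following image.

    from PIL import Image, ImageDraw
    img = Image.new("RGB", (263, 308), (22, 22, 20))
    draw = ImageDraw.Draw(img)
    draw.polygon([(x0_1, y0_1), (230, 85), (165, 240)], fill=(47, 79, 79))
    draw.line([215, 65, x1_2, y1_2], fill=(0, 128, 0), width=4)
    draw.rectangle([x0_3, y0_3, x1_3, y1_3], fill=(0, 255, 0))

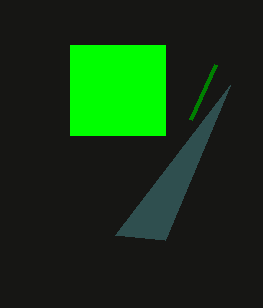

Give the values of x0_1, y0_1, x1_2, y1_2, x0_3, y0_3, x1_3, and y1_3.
x0_1 = 115
y0_1 = 235
x1_2 = 190
y1_2 = 120
x0_3 = 70
y0_3 = 45
x1_3 = 165
y1_3 = 135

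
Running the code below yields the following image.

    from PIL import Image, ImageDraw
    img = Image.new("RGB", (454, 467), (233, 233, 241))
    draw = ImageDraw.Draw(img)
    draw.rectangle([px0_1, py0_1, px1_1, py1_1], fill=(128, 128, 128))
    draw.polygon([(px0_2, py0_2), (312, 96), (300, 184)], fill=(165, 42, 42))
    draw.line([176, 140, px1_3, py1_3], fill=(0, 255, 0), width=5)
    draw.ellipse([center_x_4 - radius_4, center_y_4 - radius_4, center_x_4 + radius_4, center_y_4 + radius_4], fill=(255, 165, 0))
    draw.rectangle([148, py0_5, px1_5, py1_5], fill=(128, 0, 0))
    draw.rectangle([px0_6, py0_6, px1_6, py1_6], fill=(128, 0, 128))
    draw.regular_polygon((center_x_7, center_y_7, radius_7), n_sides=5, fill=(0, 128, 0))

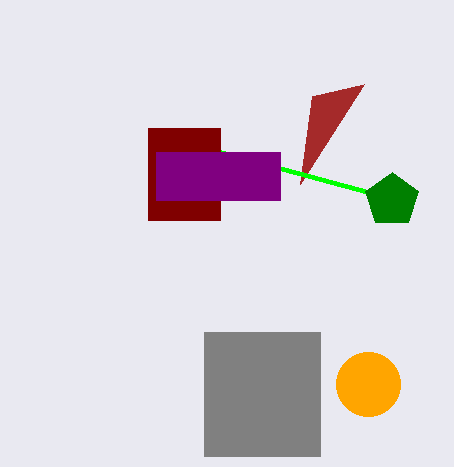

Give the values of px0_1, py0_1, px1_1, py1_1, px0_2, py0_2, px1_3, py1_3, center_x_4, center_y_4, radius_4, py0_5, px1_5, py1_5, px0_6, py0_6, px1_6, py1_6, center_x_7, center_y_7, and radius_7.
px0_1 = 204, py0_1 = 332, px1_1 = 320, py1_1 = 456, px0_2 = 364, py0_2 = 84, px1_3 = 368, py1_3 = 192, center_x_4 = 368, center_y_4 = 384, radius_4 = 32, py0_5 = 128, px1_5 = 220, py1_5 = 220, px0_6 = 156, py0_6 = 152, px1_6 = 280, py1_6 = 200, center_x_7 = 392, center_y_7 = 200, radius_7 = 28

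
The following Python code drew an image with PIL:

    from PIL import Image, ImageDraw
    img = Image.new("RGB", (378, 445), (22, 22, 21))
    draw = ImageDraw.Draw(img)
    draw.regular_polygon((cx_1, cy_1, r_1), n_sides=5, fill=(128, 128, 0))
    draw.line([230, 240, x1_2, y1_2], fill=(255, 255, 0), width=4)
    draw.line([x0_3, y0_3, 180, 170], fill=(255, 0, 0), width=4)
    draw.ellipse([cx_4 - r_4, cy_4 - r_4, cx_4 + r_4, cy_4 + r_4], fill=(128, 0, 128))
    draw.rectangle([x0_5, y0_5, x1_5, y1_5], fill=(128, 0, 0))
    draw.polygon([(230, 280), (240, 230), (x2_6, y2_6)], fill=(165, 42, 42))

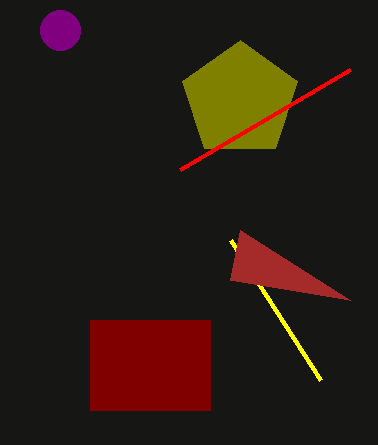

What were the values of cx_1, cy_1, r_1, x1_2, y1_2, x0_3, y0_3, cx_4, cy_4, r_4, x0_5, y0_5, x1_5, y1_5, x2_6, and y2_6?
cx_1 = 240; cy_1 = 100; r_1 = 60; x1_2 = 320; y1_2 = 380; x0_3 = 350; y0_3 = 70; cx_4 = 60; cy_4 = 30; r_4 = 20; x0_5 = 90; y0_5 = 320; x1_5 = 210; y1_5 = 410; x2_6 = 350; y2_6 = 300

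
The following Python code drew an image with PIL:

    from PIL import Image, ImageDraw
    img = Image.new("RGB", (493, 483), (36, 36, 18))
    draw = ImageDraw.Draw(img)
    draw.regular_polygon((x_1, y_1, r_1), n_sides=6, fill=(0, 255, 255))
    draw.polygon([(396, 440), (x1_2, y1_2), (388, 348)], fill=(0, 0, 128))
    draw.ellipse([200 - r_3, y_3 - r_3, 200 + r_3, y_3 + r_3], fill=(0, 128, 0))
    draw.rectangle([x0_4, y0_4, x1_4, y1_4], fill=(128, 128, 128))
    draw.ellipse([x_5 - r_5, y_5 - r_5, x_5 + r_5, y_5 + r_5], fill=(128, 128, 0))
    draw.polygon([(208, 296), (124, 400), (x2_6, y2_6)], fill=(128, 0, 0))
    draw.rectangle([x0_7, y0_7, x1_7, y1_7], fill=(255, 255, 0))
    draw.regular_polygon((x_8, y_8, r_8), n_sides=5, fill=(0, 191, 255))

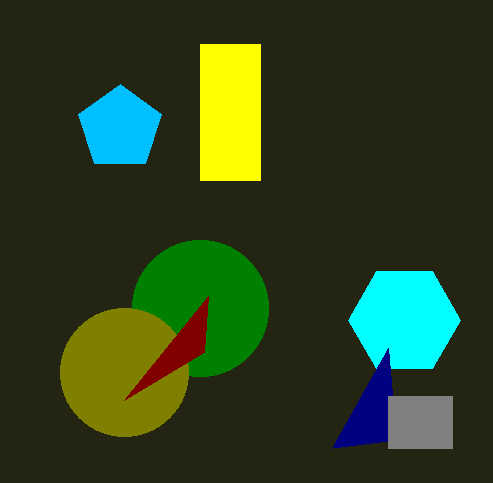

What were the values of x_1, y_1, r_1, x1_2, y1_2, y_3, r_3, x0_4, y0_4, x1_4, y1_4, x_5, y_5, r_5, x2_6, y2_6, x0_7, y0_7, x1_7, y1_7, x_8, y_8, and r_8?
x_1 = 404
y_1 = 320
r_1 = 56
x1_2 = 332
y1_2 = 448
y_3 = 308
r_3 = 68
x0_4 = 388
y0_4 = 396
x1_4 = 452
y1_4 = 448
x_5 = 124
y_5 = 372
r_5 = 64
x2_6 = 204
y2_6 = 352
x0_7 = 200
y0_7 = 44
x1_7 = 260
y1_7 = 180
x_8 = 120
y_8 = 128
r_8 = 44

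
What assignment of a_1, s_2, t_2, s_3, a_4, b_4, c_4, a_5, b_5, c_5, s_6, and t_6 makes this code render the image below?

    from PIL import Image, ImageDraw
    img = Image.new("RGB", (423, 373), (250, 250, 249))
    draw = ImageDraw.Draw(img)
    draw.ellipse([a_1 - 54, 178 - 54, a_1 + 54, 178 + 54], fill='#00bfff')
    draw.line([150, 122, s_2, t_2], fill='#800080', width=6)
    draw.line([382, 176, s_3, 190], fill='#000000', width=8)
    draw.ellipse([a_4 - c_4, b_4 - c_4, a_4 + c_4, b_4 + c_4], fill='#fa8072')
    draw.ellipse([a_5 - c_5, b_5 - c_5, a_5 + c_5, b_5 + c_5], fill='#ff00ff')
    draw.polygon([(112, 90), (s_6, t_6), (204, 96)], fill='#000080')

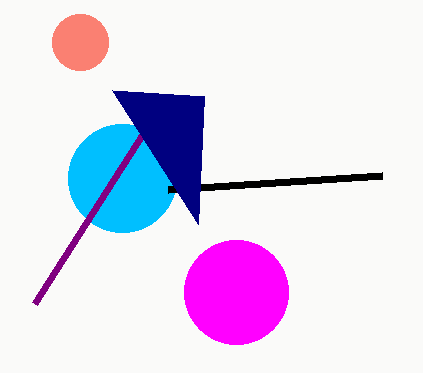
a_1 = 122; s_2 = 34; t_2 = 304; s_3 = 168; a_4 = 80; b_4 = 42; c_4 = 28; a_5 = 236; b_5 = 292; c_5 = 52; s_6 = 198; t_6 = 224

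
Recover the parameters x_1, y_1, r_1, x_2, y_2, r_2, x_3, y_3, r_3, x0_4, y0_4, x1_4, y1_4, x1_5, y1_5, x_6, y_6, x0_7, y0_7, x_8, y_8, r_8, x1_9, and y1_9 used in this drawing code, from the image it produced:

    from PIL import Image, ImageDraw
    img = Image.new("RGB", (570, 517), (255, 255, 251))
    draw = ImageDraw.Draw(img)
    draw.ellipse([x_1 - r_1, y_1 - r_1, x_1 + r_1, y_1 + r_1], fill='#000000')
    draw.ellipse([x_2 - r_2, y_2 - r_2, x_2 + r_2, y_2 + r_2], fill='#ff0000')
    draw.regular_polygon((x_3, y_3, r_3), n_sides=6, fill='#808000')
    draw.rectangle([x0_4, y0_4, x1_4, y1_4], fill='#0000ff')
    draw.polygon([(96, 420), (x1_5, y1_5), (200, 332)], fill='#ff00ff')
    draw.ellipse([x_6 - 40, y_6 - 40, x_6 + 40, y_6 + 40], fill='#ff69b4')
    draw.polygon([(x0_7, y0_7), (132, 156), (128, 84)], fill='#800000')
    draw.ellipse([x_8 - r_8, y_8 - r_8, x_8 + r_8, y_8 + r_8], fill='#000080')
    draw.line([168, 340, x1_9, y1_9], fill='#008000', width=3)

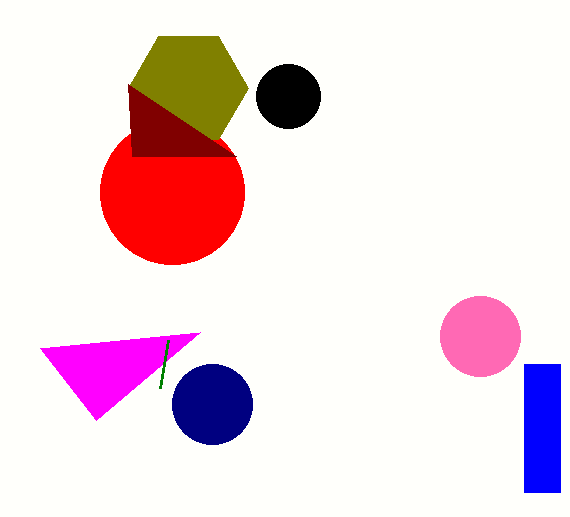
x_1 = 288
y_1 = 96
r_1 = 32
x_2 = 172
y_2 = 192
r_2 = 72
x_3 = 188
y_3 = 88
r_3 = 60
x0_4 = 524
y0_4 = 364
x1_4 = 560
y1_4 = 492
x1_5 = 40
y1_5 = 348
x_6 = 480
y_6 = 336
x0_7 = 236
y0_7 = 156
x_8 = 212
y_8 = 404
r_8 = 40
x1_9 = 160
y1_9 = 388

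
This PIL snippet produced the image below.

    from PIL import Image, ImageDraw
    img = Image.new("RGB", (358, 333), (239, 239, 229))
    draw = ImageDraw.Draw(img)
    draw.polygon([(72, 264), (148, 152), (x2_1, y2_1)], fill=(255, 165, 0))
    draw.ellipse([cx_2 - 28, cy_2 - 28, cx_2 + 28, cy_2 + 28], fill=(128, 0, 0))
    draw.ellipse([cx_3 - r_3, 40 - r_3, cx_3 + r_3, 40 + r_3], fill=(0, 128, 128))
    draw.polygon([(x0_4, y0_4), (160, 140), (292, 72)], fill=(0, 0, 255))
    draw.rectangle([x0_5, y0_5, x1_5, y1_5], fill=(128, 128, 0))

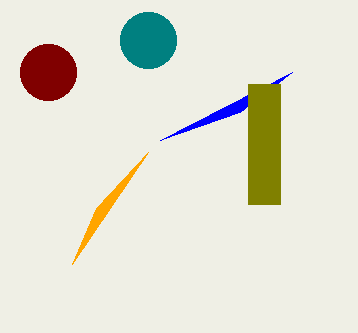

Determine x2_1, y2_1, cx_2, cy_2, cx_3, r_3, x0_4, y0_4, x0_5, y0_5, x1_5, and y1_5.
x2_1 = 96
y2_1 = 208
cx_2 = 48
cy_2 = 72
cx_3 = 148
r_3 = 28
x0_4 = 240
y0_4 = 112
x0_5 = 248
y0_5 = 84
x1_5 = 280
y1_5 = 204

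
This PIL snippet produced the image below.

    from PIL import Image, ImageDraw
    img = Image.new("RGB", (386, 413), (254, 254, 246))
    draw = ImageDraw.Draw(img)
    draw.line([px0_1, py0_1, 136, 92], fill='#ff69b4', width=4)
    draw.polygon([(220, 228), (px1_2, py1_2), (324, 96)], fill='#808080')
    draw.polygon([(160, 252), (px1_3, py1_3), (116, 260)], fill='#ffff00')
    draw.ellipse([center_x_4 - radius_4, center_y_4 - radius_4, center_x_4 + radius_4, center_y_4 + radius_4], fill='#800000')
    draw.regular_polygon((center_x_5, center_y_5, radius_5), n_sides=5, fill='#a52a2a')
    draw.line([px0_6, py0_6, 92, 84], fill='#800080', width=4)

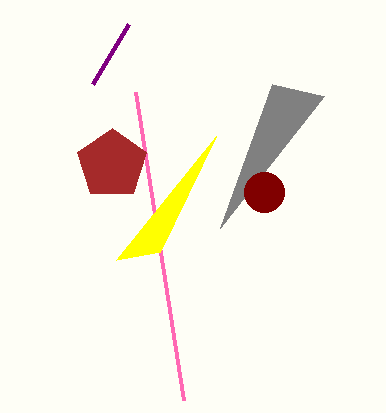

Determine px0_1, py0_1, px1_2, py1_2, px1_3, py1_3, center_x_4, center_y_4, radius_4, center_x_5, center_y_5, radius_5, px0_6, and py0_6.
px0_1 = 184, py0_1 = 400, px1_2 = 272, py1_2 = 84, px1_3 = 216, py1_3 = 136, center_x_4 = 264, center_y_4 = 192, radius_4 = 20, center_x_5 = 112, center_y_5 = 164, radius_5 = 36, px0_6 = 128, py0_6 = 24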